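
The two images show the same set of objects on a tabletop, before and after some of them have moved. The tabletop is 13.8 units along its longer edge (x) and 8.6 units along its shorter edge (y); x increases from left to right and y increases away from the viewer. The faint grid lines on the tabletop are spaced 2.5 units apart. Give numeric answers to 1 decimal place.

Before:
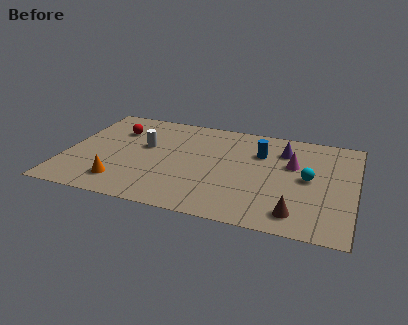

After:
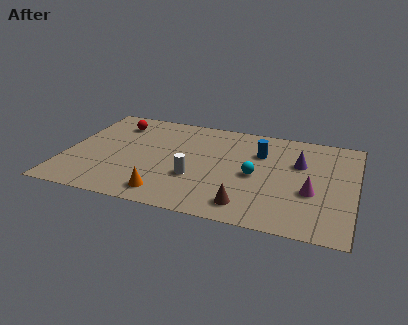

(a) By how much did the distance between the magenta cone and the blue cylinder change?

+2.0

They were about 1.7 units apart before and 3.7 after — 2.0 units further apart.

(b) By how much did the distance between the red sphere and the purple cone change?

+1.0

They were about 8.1 units apart before and 9.1 after — 1.0 units further apart.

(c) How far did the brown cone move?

2.3

The brown cone was near (11.2, 1.4) before and (8.9, 1.4) after, so it travelled √(2.3² + 0.0²) ≈ 2.3 units.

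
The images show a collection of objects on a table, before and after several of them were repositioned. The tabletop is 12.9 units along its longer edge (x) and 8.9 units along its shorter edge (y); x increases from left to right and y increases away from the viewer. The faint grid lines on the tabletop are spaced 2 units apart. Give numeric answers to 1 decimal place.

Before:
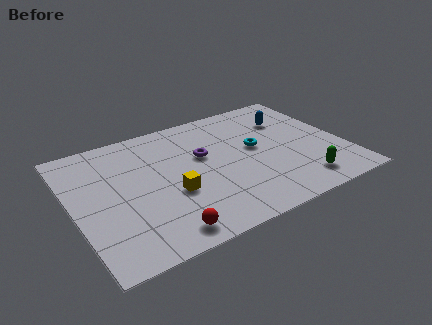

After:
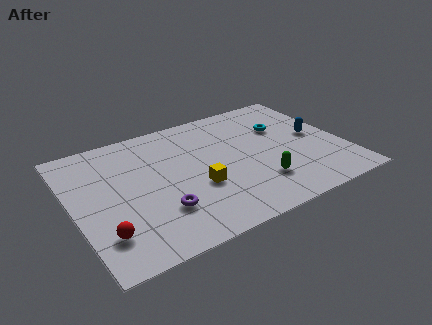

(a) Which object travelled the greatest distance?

the purple torus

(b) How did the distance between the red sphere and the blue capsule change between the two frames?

+2.1

Before: roughly 8.8 units apart; after: 10.9. That's 2.1 units further apart.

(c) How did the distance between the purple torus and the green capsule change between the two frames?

-1.0

They were about 5.7 units apart before and 4.7 after — 1.0 units closer together.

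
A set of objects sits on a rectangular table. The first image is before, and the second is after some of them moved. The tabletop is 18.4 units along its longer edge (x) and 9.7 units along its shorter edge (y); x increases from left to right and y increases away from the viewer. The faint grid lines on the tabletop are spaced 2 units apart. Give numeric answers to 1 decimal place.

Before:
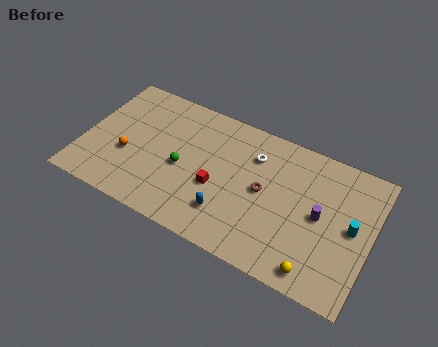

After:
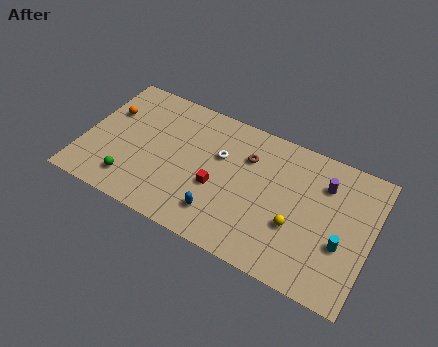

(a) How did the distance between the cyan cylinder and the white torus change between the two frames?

+1.6

Before: roughly 6.9 units apart; after: 8.5. That's 1.6 units further apart.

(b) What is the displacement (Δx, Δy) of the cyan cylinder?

(-0.5, -1.4)

From the two frames, the cyan cylinder sits at roughly (17.2, 5.0) before and (16.7, 3.6) after.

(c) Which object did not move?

the red cube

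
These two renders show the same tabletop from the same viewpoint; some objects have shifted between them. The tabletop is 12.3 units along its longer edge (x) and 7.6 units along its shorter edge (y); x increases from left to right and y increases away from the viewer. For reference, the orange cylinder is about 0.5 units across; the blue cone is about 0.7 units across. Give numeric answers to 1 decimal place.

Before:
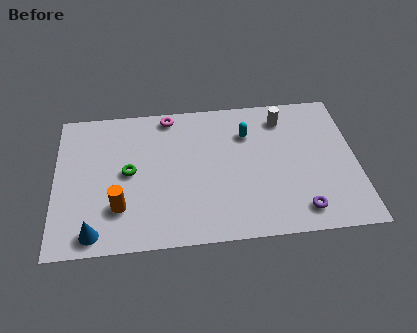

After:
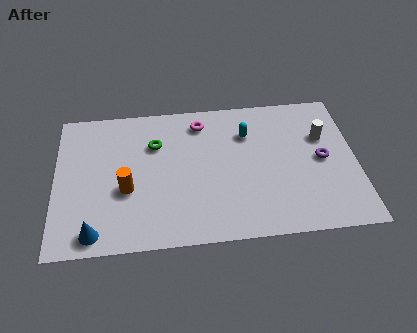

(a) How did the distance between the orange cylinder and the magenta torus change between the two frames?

-0.6

They were about 5.1 units apart before and 4.5 after — 0.6 units closer together.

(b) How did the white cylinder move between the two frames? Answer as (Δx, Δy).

(1.6, -1.2)

The white cylinder was at about (9.4, 6.2) and moved to about (11.0, 5.0).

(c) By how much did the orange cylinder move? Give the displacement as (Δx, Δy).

(0.3, 0.9)

From the two frames, the orange cylinder sits at roughly (2.6, 2.1) before and (2.9, 3.0) after.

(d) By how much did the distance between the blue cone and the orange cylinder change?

+0.9

They were about 1.6 units apart before and 2.5 after — 0.9 units further apart.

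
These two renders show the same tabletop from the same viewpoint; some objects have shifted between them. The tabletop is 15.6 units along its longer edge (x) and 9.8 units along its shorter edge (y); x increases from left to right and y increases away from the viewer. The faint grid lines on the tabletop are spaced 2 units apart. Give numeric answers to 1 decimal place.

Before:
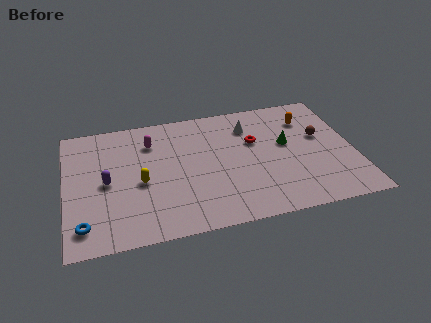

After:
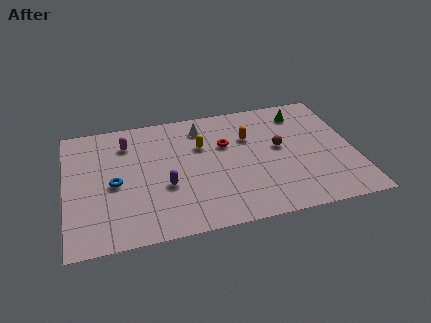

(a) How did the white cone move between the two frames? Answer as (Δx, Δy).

(-2.6, 0.5)

The white cone was at about (10.1, 7.5) and moved to about (7.5, 8.0).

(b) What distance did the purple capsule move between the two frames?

3.3

From (2.2, 4.7) to (5.3, 3.7), the purple capsule covered √(3.1² + 1.0²) ≈ 3.3 units.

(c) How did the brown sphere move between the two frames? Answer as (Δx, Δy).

(-2.3, -0.4)

From the two frames, the brown sphere sits at roughly (13.9, 5.8) before and (11.6, 5.4) after.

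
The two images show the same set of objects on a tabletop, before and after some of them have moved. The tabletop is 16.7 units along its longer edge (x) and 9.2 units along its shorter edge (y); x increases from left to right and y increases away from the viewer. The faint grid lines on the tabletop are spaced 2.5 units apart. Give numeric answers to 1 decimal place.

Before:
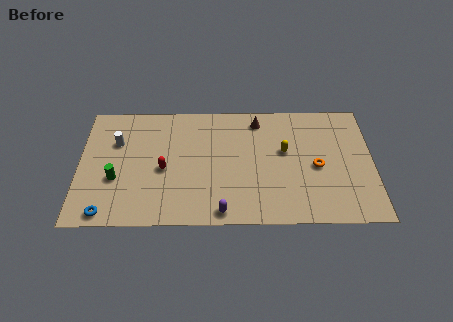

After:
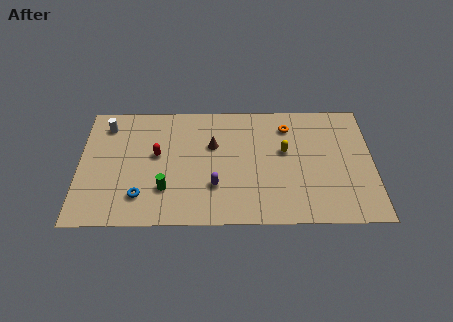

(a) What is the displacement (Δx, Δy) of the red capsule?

(-0.4, 1.1)

The red capsule started near (4.8, 4.1) and ended near (4.4, 5.2).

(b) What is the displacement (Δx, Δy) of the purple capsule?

(-0.4, 1.9)

From the two frames, the purple capsule sits at roughly (8.1, 0.9) before and (7.7, 2.8) after.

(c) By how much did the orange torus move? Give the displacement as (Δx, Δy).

(-1.6, 3.1)

The orange torus started near (13.5, 4.2) and ended near (11.9, 7.3).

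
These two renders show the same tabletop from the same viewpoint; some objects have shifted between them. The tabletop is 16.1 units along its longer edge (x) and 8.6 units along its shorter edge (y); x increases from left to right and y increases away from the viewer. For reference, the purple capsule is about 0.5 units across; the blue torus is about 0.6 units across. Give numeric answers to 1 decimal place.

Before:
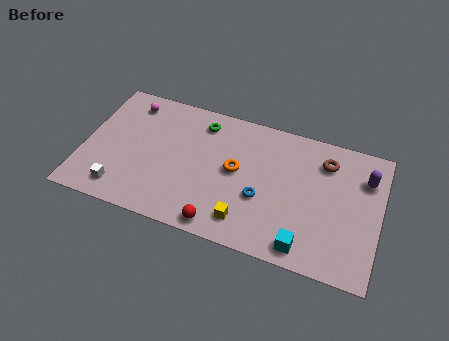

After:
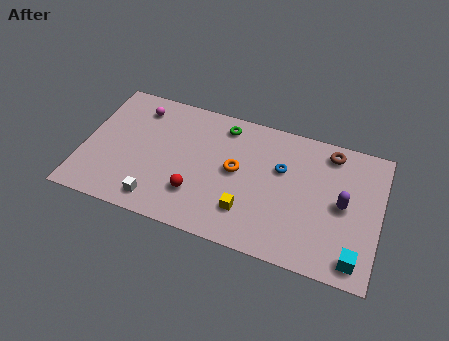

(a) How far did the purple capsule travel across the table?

2.3

The purple capsule was near (15.2, 6.3) before and (14.1, 4.3) after, so it travelled √(1.1² + 2.0²) ≈ 2.3 units.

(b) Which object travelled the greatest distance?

the cyan cube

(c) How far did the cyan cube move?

2.7

From (12.3, 1.1) to (15.0, 1.2), the cyan cube covered √(2.7² + 0.1²) ≈ 2.7 units.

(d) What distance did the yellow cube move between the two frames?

0.6

The yellow cube moved from about (9.1, 1.6) to (9.1, 2.2), a distance of √(0.0² + 0.6²) ≈ 0.6.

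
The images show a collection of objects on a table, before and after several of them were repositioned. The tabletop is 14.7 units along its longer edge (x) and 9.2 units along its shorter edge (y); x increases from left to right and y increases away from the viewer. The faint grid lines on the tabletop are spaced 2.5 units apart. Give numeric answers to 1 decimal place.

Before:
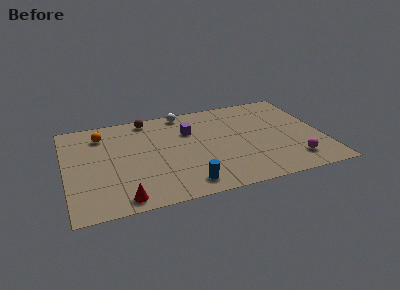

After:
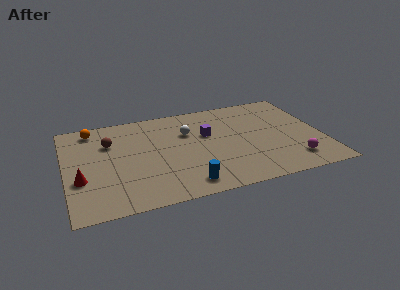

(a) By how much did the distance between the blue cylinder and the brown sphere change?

-0.6

The distance was about 7.1 in the first image and 6.5 in the second, so they moved 0.6 units closer together.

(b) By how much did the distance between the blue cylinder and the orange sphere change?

+0.9

The distance was about 7.4 in the first image and 8.3 in the second, so they moved 0.9 units further apart.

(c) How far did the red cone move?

3.2

From (3.0, 1.0) to (0.8, 3.3), the red cone covered √(2.2² + 2.3²) ≈ 3.2 units.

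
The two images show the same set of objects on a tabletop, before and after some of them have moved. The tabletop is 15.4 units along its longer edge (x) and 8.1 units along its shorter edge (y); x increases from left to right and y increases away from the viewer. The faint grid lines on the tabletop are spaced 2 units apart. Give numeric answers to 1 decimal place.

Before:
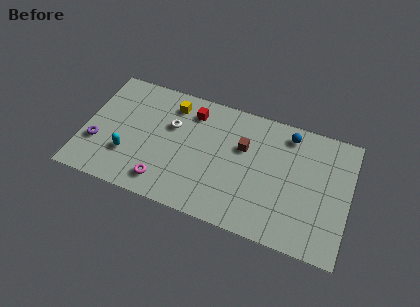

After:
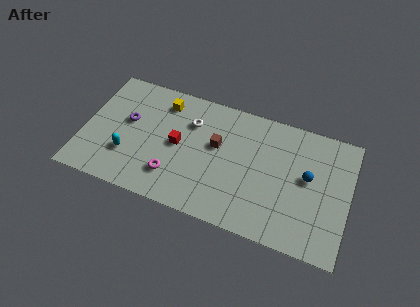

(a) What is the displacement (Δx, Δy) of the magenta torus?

(0.5, 0.6)

The magenta torus was at about (4.9, 1.4) and moved to about (5.4, 2.0).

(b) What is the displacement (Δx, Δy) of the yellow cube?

(-0.5, 0.0)

From the two frames, the yellow cube sits at roughly (4.9, 6.6) before and (4.4, 6.6) after.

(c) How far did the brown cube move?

1.6

From (9.2, 5.2) to (7.7, 4.8), the brown cube covered √(1.5² + 0.4²) ≈ 1.6 units.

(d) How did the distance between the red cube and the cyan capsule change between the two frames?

-2.0

The distance was about 5.2 in the first image and 3.2 in the second, so they moved 2.0 units closer together.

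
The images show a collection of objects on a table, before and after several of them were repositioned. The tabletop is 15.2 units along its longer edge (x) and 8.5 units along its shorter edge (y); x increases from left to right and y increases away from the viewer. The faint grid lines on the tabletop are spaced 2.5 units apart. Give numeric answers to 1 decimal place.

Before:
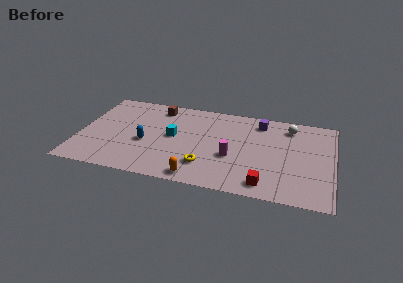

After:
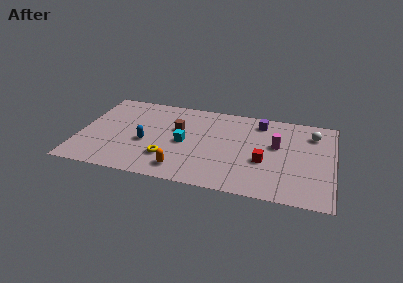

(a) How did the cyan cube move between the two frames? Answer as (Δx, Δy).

(0.7, -0.5)

The cyan cube was at about (5.6, 4.5) and moved to about (6.3, 4.0).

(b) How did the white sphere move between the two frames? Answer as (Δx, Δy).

(1.4, -0.4)

The white sphere was at about (12.5, 7.0) and moved to about (13.9, 6.6).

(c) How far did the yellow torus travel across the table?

2.3

From (7.7, 2.1) to (5.4, 2.3), the yellow torus covered √(2.3² + 0.2²) ≈ 2.3 units.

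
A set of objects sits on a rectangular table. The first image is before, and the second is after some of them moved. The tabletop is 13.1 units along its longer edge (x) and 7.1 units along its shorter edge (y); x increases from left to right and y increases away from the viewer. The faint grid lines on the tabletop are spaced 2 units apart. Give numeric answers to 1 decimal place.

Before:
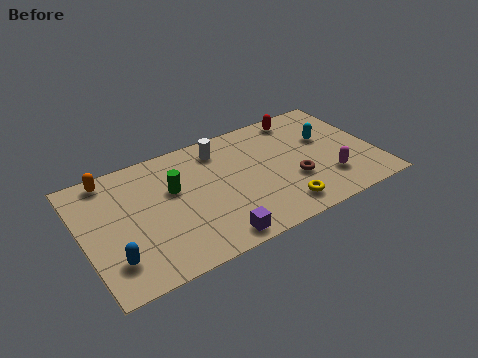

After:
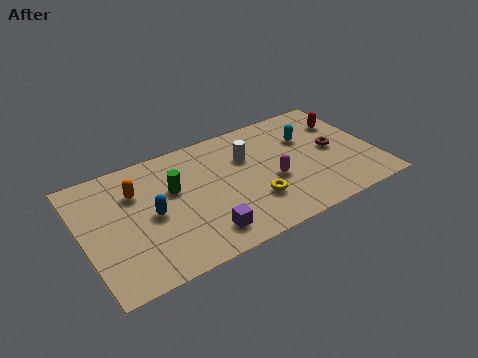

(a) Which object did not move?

the green cylinder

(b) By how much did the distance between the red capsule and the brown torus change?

-2.1

They were about 3.8 units apart before and 1.7 after — 2.1 units closer together.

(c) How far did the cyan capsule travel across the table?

0.9

The cyan capsule was near (11.1, 4.4) before and (10.3, 4.8) after, so it travelled √(0.8² + 0.4²) ≈ 0.9 units.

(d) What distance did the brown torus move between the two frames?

2.3

The brown torus was near (9.3, 2.5) before and (11.3, 3.6) after, so it travelled √(2.0² + 1.1²) ≈ 2.3 units.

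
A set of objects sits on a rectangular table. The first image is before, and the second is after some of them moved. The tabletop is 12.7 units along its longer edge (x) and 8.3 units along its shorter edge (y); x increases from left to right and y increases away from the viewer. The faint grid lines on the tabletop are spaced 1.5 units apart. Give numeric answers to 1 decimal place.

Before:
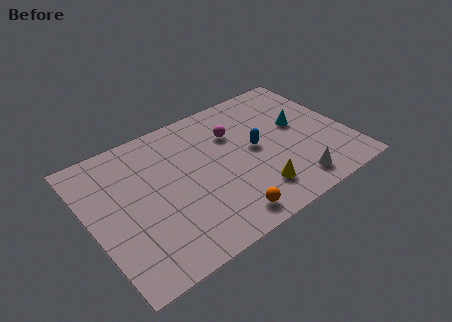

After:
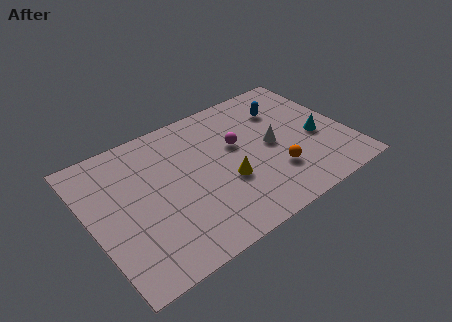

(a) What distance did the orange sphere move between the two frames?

3.1

The orange sphere was near (6.0, 1.1) before and (8.8, 2.4) after, so it travelled √(2.8² + 1.3²) ≈ 3.1 units.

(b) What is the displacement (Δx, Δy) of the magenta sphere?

(0.0, -0.8)

The magenta sphere started near (7.4, 5.8) and ended near (7.4, 5.0).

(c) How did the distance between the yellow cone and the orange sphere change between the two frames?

+0.6

Before: roughly 1.8 units apart; after: 2.4. That's 0.6 units further apart.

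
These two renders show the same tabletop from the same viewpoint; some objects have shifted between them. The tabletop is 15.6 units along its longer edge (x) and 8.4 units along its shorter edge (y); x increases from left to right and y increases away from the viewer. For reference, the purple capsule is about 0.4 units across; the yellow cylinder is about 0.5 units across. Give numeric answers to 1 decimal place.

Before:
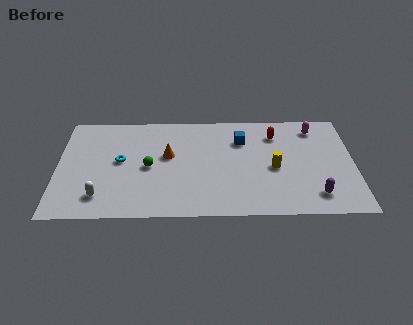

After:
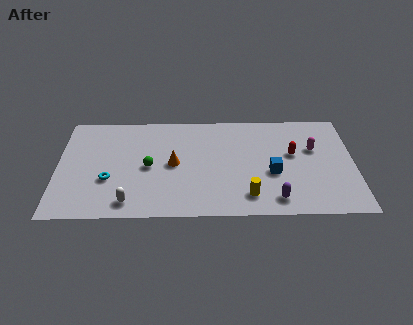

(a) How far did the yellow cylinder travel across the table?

2.6

From (11.4, 3.8) to (10.0, 1.6), the yellow cylinder covered √(1.4² + 2.2²) ≈ 2.6 units.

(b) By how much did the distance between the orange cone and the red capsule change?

+0.4

The distance was about 5.9 in the first image and 6.3 in the second, so they moved 0.4 units further apart.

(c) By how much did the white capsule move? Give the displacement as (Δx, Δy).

(1.5, -0.5)

From the two frames, the white capsule sits at roughly (2.3, 1.7) before and (3.8, 1.2) after.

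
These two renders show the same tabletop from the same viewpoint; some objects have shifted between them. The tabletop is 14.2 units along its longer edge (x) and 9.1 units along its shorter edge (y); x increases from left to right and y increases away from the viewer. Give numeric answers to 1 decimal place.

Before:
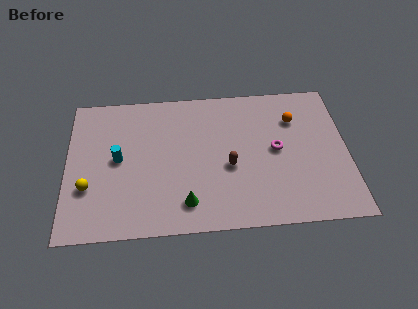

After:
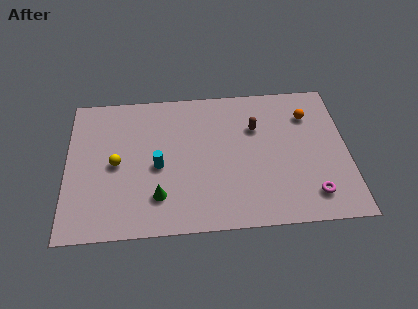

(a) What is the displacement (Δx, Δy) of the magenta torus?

(1.7, -3.0)

From the two frames, the magenta torus sits at roughly (10.6, 4.7) before and (12.3, 1.7) after.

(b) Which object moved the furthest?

the magenta torus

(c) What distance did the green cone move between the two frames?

1.5

From (6.0, 1.7) to (4.6, 2.2), the green cone covered √(1.4² + 0.5²) ≈ 1.5 units.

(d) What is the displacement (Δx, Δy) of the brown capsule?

(1.4, 2.4)

The brown capsule started near (8.2, 3.8) and ended near (9.6, 6.2).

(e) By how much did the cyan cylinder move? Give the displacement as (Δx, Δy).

(2.0, -0.6)

The cyan cylinder started near (2.6, 4.7) and ended near (4.6, 4.1).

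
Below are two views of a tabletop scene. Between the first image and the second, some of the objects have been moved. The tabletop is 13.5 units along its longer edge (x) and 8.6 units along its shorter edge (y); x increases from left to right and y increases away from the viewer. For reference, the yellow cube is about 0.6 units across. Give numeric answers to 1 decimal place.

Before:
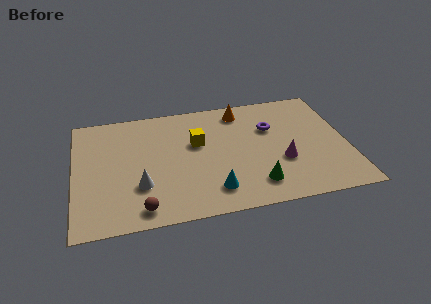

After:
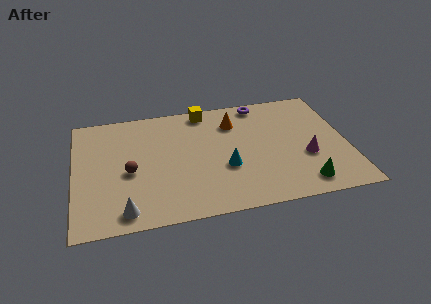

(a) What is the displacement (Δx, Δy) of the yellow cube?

(0.5, 2.4)

From the two frames, the yellow cube sits at roughly (6.1, 5.3) before and (6.6, 7.7) after.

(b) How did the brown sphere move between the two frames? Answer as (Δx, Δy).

(-0.5, 2.7)

The brown sphere started near (3.2, 1.1) and ended near (2.7, 3.8).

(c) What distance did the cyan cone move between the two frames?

1.7

From (6.7, 1.7) to (7.4, 3.2), the cyan cone covered √(0.7² + 1.5²) ≈ 1.7 units.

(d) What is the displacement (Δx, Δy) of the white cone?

(-0.8, -1.6)

From the two frames, the white cone sits at roughly (3.2, 2.7) before and (2.4, 1.1) after.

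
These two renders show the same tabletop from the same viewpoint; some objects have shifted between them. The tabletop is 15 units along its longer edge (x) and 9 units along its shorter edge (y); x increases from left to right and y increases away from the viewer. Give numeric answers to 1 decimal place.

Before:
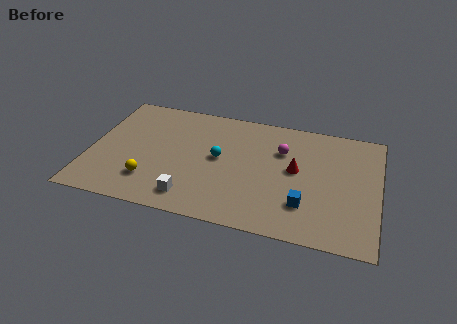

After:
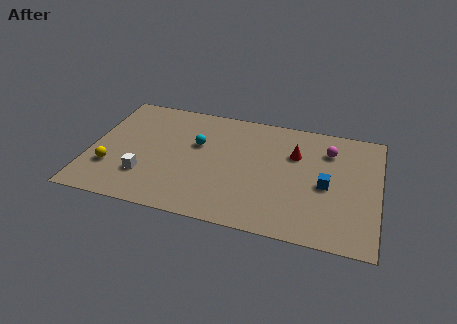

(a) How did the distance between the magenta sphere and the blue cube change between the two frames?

-1.3

They were about 4.0 units apart before and 2.7 after — 1.3 units closer together.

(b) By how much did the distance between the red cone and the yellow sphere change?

+2.1

Before: roughly 7.9 units apart; after: 10.0. That's 2.1 units further apart.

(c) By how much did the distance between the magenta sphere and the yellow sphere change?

+4.1

Before: roughly 7.7 units apart; after: 11.8. That's 4.1 units further apart.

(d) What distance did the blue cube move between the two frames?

2.0

The blue cube was near (11.3, 2.4) before and (12.3, 4.1) after, so it travelled √(1.0² + 1.7²) ≈ 2.0 units.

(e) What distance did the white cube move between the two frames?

2.7

From (5.5, 1.5) to (3.0, 2.5), the white cube covered √(2.5² + 1.0²) ≈ 2.7 units.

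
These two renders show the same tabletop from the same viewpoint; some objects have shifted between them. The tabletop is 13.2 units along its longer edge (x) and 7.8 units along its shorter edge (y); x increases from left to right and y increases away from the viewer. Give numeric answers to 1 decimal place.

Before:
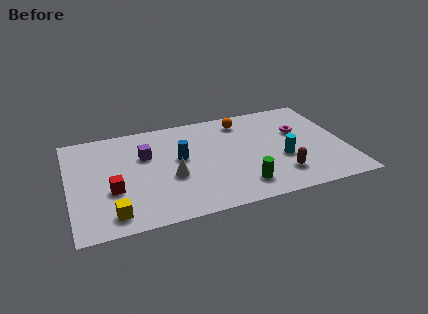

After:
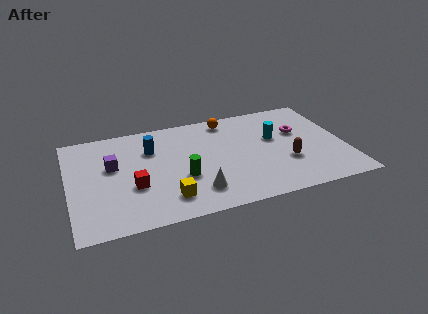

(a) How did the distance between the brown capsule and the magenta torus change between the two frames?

-1.0

They were about 3.3 units apart before and 2.3 after — 1.0 units closer together.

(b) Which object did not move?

the magenta torus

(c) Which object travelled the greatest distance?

the green cylinder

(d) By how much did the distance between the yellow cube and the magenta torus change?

-2.5

The distance was about 9.9 in the first image and 7.4 in the second, so they moved 2.5 units closer together.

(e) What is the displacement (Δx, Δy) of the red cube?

(1.0, 0.0)

The red cube started near (2.0, 2.9) and ended near (3.0, 2.9).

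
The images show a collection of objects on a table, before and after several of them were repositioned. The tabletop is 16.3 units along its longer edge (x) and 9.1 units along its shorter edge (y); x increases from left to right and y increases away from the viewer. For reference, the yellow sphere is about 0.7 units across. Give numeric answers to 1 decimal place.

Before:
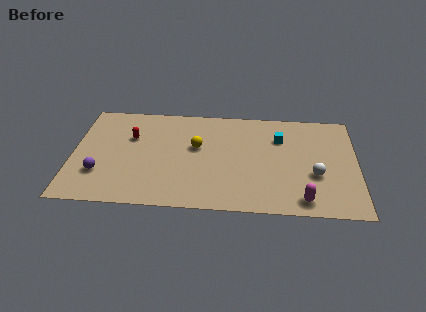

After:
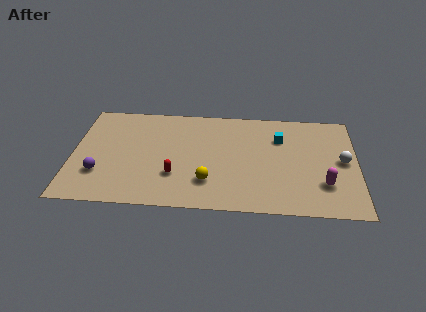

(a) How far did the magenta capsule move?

1.8

From (13.2, 1.2) to (14.4, 2.6), the magenta capsule covered √(1.2² + 1.4²) ≈ 1.8 units.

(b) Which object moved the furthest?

the red capsule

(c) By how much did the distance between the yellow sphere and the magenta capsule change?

-0.8

They were about 7.4 units apart before and 6.6 after — 0.8 units closer together.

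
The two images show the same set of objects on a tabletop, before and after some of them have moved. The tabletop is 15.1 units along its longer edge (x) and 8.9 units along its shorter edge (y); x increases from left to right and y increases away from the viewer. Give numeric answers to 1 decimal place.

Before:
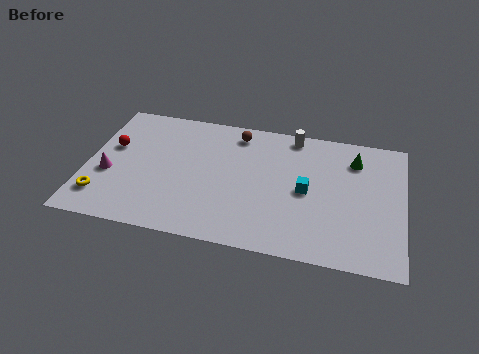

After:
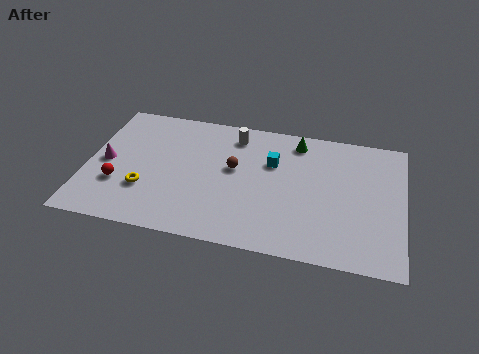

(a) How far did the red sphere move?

2.5

From (1.1, 5.4) to (1.6, 2.9), the red sphere covered √(0.5² + 2.5²) ≈ 2.5 units.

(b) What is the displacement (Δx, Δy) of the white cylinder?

(-2.8, -0.6)

The white cylinder started near (9.7, 8.0) and ended near (6.9, 7.4).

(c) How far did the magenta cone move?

0.8

The magenta cone moved from about (1.1, 3.5) to (0.9, 4.3), a distance of √(0.2² + 0.8²) ≈ 0.8.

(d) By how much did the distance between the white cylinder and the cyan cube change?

-1.4

The distance was about 3.8 in the first image and 2.4 in the second, so they moved 1.4 units closer together.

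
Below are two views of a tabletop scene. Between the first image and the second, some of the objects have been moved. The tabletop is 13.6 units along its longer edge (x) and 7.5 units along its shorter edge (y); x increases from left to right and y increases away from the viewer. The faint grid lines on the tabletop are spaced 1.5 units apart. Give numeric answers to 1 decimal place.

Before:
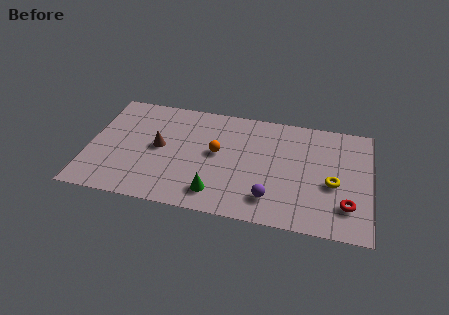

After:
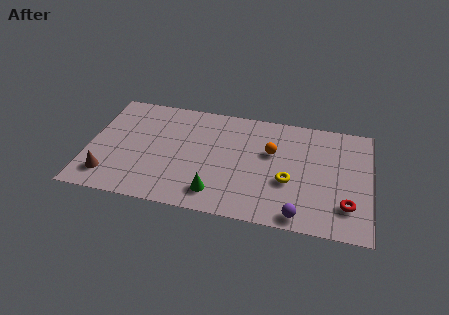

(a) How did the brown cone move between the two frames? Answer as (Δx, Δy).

(-2.3, -2.4)

The brown cone started near (3.4, 3.9) and ended near (1.1, 1.5).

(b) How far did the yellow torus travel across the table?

2.1

From (11.8, 3.2) to (9.7, 2.9), the yellow torus covered √(2.1² + 0.3²) ≈ 2.1 units.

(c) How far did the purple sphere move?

1.6

From (8.9, 1.6) to (10.3, 0.8), the purple sphere covered √(1.4² + 0.8²) ≈ 1.6 units.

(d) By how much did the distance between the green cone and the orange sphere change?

+1.4

Before: roughly 2.7 units apart; after: 4.1. That's 1.4 units further apart.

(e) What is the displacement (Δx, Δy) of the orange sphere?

(2.6, 0.6)

From the two frames, the orange sphere sits at roughly (6.2, 4.1) before and (8.8, 4.7) after.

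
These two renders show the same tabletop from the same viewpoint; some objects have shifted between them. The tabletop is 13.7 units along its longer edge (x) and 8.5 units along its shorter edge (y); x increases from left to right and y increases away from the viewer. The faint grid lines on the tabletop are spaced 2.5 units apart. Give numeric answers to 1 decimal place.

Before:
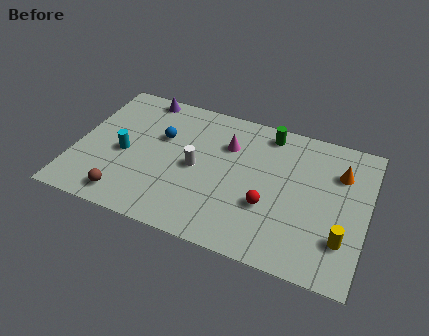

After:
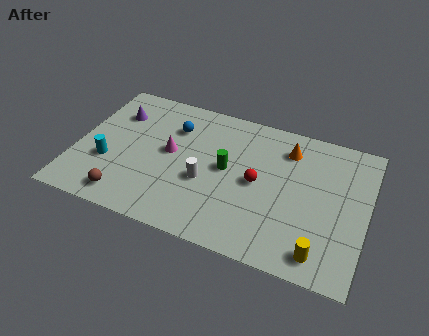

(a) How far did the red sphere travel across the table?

1.3

The red sphere moved from about (9.2, 3.0) to (8.6, 4.2), a distance of √(0.6² + 1.2²) ≈ 1.3.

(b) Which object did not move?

the brown sphere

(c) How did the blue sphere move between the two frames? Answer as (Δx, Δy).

(0.5, 0.8)

From the two frames, the blue sphere sits at roughly (3.9, 5.4) before and (4.4, 6.2) after.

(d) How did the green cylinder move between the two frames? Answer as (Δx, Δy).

(-1.7, -2.9)

From the two frames, the green cylinder sits at roughly (8.8, 7.4) before and (7.1, 4.5) after.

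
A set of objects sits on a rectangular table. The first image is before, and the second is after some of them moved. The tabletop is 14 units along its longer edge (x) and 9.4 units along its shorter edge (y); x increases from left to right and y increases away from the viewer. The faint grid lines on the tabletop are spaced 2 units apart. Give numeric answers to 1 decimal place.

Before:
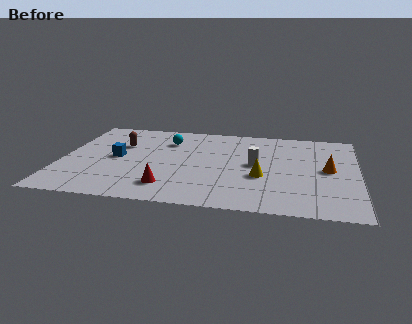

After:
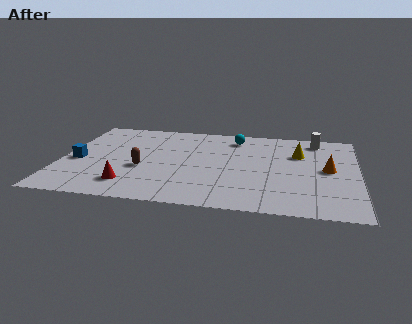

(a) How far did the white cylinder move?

4.3

From (9.2, 4.9) to (12.0, 8.1), the white cylinder covered √(2.8² + 3.2²) ≈ 4.3 units.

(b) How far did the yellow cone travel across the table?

3.3

The yellow cone was near (9.5, 3.6) before and (11.2, 6.4) after, so it travelled √(1.7² + 2.8²) ≈ 3.3 units.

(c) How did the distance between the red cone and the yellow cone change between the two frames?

+4.4

They were about 4.6 units apart before and 9.0 after — 4.4 units further apart.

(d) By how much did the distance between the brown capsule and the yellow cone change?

+0.5

The distance was about 7.3 in the first image and 7.8 in the second, so they moved 0.5 units further apart.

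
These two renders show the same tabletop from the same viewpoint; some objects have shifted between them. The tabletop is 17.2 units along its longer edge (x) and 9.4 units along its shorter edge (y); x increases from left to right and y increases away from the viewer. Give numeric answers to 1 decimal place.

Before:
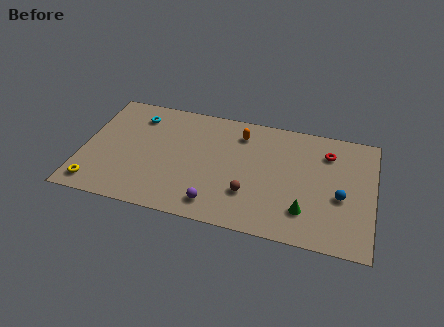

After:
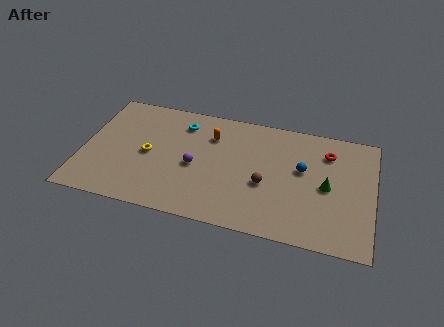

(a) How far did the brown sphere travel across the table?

1.3

The brown sphere moved from about (10.0, 2.8) to (10.9, 3.8), a distance of √(0.9² + 1.0²) ≈ 1.3.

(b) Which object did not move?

the red torus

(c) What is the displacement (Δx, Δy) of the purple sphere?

(-1.4, 2.7)

From the two frames, the purple sphere sits at roughly (8.1, 1.5) before and (6.7, 4.2) after.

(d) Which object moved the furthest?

the yellow torus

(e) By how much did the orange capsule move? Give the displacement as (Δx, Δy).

(-1.7, -0.6)

The orange capsule was at about (9.2, 7.5) and moved to about (7.5, 6.9).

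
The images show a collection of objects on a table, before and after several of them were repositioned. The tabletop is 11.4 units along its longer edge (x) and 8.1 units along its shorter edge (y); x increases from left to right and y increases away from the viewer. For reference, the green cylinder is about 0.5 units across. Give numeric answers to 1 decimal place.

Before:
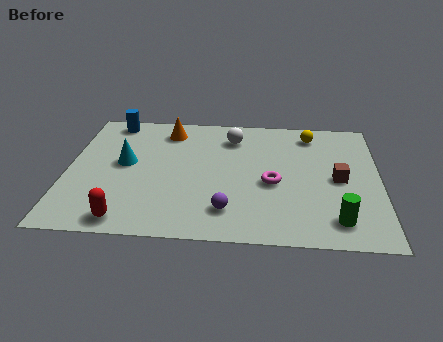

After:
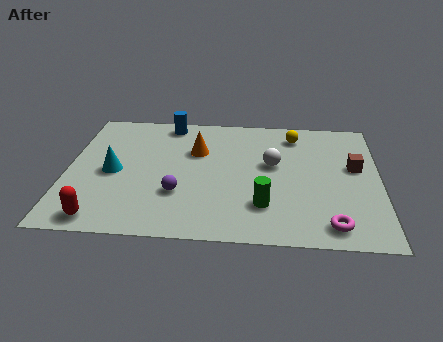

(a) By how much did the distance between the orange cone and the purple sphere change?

-2.6

Before: roughly 5.5 units apart; after: 2.9. That's 2.6 units closer together.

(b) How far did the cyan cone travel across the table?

0.7

The cyan cone was near (2.1, 4.4) before and (1.7, 3.8) after, so it travelled √(0.4² + 0.6²) ≈ 0.7 units.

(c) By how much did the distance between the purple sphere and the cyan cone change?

-2.0

The distance was about 4.7 in the first image and 2.7 in the second, so they moved 2.0 units closer together.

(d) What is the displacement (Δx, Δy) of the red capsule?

(-0.9, 0.0)

The red capsule was at about (2.3, 0.9) and moved to about (1.4, 0.9).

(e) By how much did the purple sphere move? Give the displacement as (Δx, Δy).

(-1.8, 0.9)

The purple sphere was at about (5.9, 1.7) and moved to about (4.1, 2.6).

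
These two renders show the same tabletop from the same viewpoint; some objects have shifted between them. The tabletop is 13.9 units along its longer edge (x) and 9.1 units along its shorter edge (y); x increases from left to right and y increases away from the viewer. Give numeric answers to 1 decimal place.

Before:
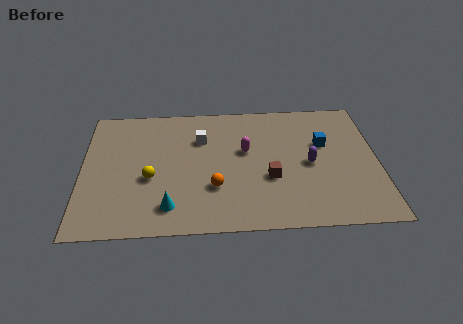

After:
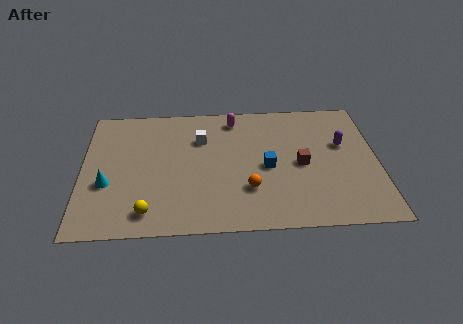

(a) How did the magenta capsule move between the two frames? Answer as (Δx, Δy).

(-0.5, 2.4)

From the two frames, the magenta capsule sits at roughly (7.7, 5.4) before and (7.2, 7.8) after.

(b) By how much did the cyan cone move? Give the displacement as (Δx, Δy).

(-2.9, 1.7)

The cyan cone started near (4.1, 1.7) and ended near (1.2, 3.4).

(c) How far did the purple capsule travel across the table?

2.1

The purple capsule moved from about (10.7, 4.3) to (12.3, 5.6), a distance of √(1.6² + 1.3²) ≈ 2.1.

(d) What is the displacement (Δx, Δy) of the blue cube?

(-2.7, -1.5)

The blue cube was at about (11.4, 5.7) and moved to about (8.7, 4.2).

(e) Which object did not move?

the white cube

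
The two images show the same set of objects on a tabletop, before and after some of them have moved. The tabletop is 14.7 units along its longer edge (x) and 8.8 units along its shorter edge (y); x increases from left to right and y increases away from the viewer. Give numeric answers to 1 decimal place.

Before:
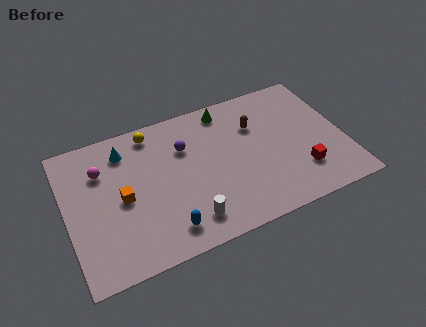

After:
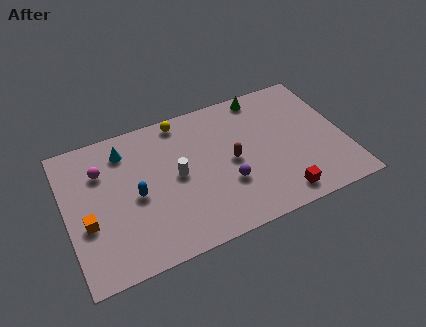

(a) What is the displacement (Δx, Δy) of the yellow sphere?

(1.6, 0.2)

The yellow sphere started near (4.8, 7.7) and ended near (6.4, 7.9).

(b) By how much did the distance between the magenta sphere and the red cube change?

-0.7

Before: roughly 11.0 units apart; after: 10.3. That's 0.7 units closer together.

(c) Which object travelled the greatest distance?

the purple sphere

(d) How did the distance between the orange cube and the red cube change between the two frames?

+0.6

They were about 9.5 units apart before and 10.1 after — 0.6 units further apart.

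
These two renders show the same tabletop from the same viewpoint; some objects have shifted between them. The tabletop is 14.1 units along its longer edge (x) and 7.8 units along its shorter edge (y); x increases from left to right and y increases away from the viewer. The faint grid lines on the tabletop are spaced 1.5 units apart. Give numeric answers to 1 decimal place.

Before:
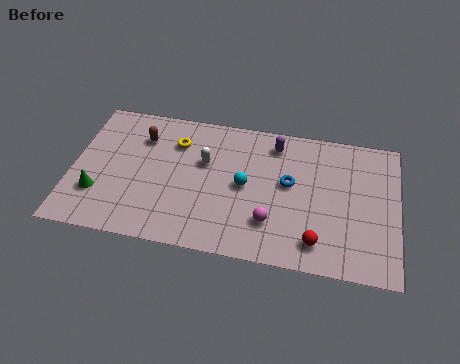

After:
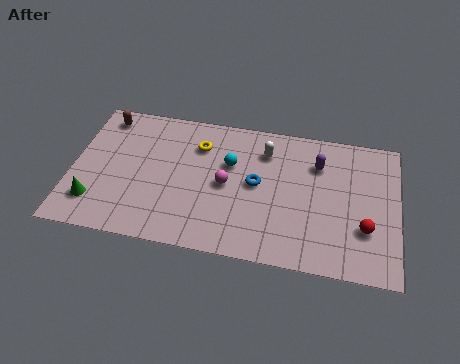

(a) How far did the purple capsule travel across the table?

2.1

The purple capsule was near (8.7, 6.5) before and (10.6, 5.7) after, so it travelled √(1.9² + 0.8²) ≈ 2.1 units.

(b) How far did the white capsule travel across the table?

2.8

The white capsule was near (5.7, 4.9) before and (8.3, 6.0) after, so it travelled √(2.6² + 1.1²) ≈ 2.8 units.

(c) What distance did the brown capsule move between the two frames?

1.9

The brown capsule moved from about (2.9, 5.8) to (1.2, 6.7), a distance of √(1.7² + 0.9²) ≈ 1.9.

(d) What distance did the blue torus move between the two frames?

1.4

From (9.4, 4.4) to (8.0, 4.1), the blue torus covered √(1.4² + 0.3²) ≈ 1.4 units.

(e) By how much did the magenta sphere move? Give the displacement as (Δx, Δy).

(-2.0, 1.7)

The magenta sphere was at about (8.7, 2.1) and moved to about (6.7, 3.8).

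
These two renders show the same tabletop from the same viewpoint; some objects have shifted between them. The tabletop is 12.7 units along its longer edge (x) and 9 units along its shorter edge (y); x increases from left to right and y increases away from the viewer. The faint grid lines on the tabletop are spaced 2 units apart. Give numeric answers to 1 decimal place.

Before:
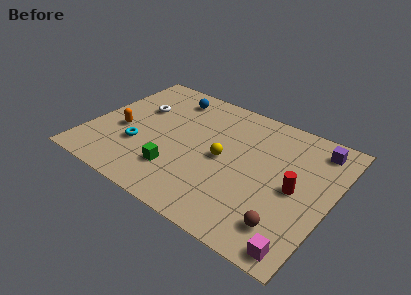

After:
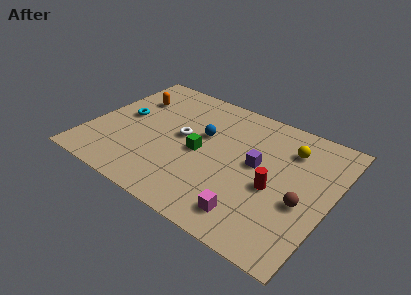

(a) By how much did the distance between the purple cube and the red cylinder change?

-1.8

Before: roughly 3.4 units apart; after: 1.6. That's 1.8 units closer together.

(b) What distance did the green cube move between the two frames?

2.1

From (5.0, 2.3) to (5.9, 4.2), the green cube covered √(0.9² + 1.9²) ≈ 2.1 units.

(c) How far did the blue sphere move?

3.0

The blue sphere moved from about (3.6, 7.5) to (5.8, 5.5), a distance of √(2.2² + 2.0²) ≈ 3.0.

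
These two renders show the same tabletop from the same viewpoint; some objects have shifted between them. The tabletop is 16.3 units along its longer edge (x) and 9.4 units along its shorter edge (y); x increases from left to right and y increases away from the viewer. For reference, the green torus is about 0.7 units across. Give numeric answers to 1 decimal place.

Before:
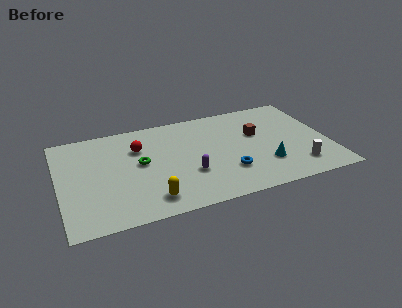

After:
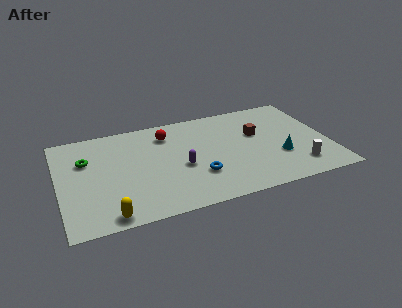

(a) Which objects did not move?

the white cylinder and the brown cube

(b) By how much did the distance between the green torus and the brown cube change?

+3.2

They were about 7.2 units apart before and 10.4 after — 3.2 units further apart.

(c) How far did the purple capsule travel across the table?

0.9

From (7.7, 3.2) to (7.3, 4.0), the purple capsule covered √(0.4² + 0.8²) ≈ 0.9 units.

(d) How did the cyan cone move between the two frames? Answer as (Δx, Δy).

(0.9, 0.5)

The cyan cone was at about (12.3, 2.7) and moved to about (13.2, 3.2).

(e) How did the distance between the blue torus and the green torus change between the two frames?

+1.7

Before: roughly 5.6 units apart; after: 7.3. That's 1.7 units further apart.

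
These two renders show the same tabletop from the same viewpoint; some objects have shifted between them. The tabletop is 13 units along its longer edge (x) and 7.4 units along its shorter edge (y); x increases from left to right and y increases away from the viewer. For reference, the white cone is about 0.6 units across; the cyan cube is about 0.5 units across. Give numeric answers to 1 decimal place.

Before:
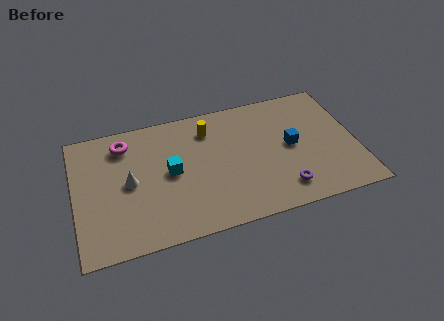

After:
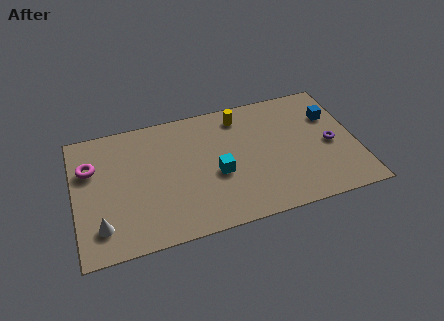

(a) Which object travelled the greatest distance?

the purple torus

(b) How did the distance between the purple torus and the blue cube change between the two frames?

-0.8

The distance was about 2.5 in the first image and 1.7 in the second, so they moved 0.8 units closer together.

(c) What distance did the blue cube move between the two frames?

2.4

The blue cube moved from about (10.0, 3.8) to (12.0, 5.1), a distance of √(2.0² + 1.3²) ≈ 2.4.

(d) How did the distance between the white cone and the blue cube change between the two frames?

+3.9

The distance was about 7.5 in the first image and 11.4 in the second, so they moved 3.9 units further apart.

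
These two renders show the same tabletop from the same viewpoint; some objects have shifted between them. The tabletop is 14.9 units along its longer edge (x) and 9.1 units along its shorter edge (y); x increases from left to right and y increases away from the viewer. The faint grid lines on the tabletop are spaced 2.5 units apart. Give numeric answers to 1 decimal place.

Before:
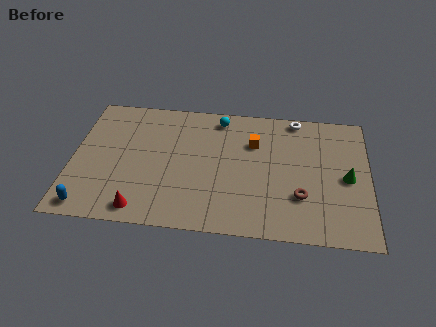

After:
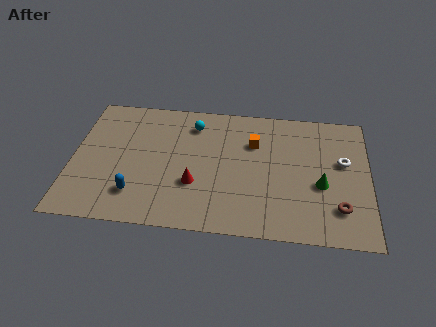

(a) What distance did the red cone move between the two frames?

3.3

The red cone was near (3.6, 1.1) before and (6.2, 3.1) after, so it travelled √(2.6² + 2.0²) ≈ 3.3 units.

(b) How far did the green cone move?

1.4

The green cone moved from about (13.8, 4.3) to (12.5, 3.7), a distance of √(1.3² + 0.6²) ≈ 1.4.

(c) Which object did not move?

the orange cube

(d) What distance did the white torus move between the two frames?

3.8

The white torus was near (11.2, 8.3) before and (13.6, 5.4) after, so it travelled √(2.4² + 2.9²) ≈ 3.8 units.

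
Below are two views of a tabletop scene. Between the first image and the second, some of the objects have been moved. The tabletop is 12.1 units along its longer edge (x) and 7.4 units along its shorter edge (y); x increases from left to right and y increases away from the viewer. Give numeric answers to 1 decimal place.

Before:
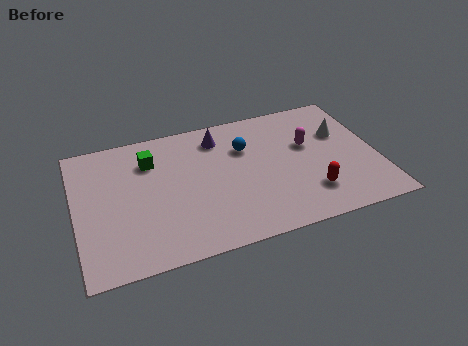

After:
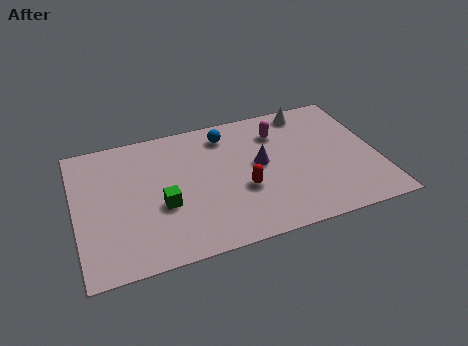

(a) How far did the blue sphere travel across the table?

1.2

The blue sphere was near (6.9, 5.1) before and (6.2, 6.1) after, so it travelled √(0.7² + 1.0²) ≈ 1.2 units.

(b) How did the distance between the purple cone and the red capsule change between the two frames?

-3.9

Before: roughly 5.3 units apart; after: 1.4. That's 3.9 units closer together.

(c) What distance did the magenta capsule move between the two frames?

1.6

From (9.4, 4.5) to (8.3, 5.6), the magenta capsule covered √(1.1² + 1.1²) ≈ 1.6 units.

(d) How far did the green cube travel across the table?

2.6

The green cube moved from about (3.1, 5.5) to (3.4, 2.9), a distance of √(0.3² + 2.6²) ≈ 2.6.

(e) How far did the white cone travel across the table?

2.1

The white cone moved from about (10.8, 4.8) to (9.6, 6.5), a distance of √(1.2² + 1.7²) ≈ 2.1.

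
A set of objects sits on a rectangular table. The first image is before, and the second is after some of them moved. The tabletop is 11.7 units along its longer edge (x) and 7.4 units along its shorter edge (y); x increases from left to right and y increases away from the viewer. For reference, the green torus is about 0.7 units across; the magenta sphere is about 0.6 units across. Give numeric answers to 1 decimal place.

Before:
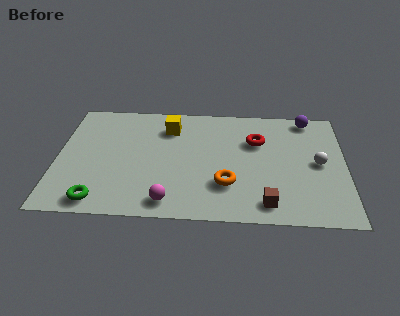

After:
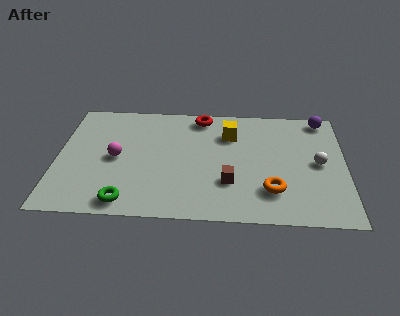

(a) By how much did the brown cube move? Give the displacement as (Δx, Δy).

(-1.5, 1.2)

The brown cube started near (8.5, 1.1) and ended near (7.0, 2.3).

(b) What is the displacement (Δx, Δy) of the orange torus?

(1.8, -0.3)

The orange torus was at about (6.9, 2.2) and moved to about (8.7, 1.9).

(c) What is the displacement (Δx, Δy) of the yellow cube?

(2.5, -0.3)

The yellow cube was at about (4.5, 5.7) and moved to about (7.0, 5.4).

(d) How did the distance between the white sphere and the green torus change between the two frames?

-1.0

The distance was about 9.2 in the first image and 8.2 in the second, so they moved 1.0 units closer together.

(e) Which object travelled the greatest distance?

the magenta sphere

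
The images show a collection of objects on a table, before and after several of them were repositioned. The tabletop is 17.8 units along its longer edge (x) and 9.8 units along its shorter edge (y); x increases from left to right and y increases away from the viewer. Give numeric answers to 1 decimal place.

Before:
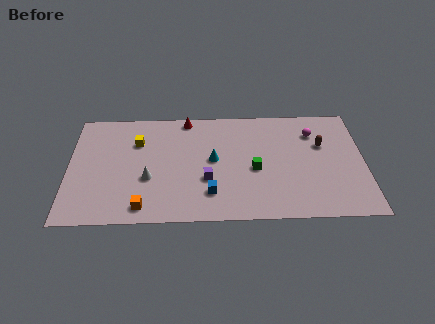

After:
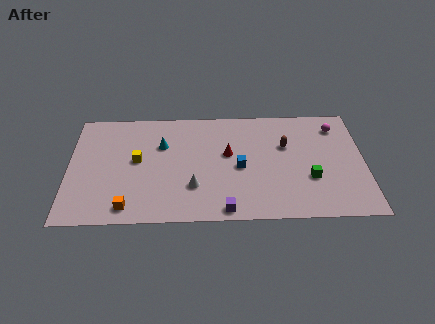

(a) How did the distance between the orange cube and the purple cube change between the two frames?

+1.4

The distance was about 4.4 in the first image and 5.8 in the second, so they moved 1.4 units further apart.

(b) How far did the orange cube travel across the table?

0.9

The orange cube moved from about (4.5, 1.3) to (3.6, 1.3), a distance of √(0.9² + 0.0²) ≈ 0.9.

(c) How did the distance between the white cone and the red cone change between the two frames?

-2.2

The distance was about 5.7 in the first image and 3.5 in the second, so they moved 2.2 units closer together.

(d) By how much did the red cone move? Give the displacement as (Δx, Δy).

(2.5, -3.2)

From the two frames, the red cone sits at roughly (7.1, 8.9) before and (9.6, 5.7) after.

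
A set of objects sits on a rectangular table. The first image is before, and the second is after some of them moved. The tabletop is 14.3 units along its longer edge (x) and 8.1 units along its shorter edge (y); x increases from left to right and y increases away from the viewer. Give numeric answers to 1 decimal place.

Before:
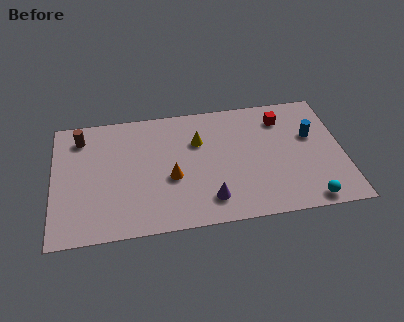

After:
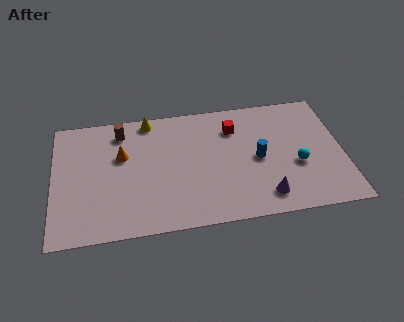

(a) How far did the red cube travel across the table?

2.4

From (11.4, 6.4) to (9.0, 6.1), the red cube covered √(2.4² + 0.3²) ≈ 2.4 units.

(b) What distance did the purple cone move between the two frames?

2.7

The purple cone moved from about (7.6, 1.6) to (10.3, 1.4), a distance of √(2.7² + 0.2²) ≈ 2.7.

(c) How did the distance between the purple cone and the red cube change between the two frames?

-1.2

They were about 6.1 units apart before and 4.9 after — 1.2 units closer together.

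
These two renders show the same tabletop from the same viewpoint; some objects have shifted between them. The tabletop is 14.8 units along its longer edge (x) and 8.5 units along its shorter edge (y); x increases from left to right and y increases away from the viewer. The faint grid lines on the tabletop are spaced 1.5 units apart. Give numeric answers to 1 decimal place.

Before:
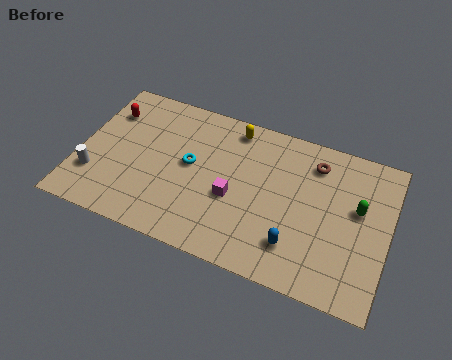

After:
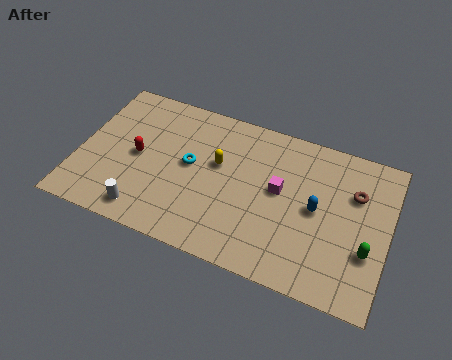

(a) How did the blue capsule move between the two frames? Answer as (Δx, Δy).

(0.8, 2.3)

The blue capsule started near (10.6, 2.0) and ended near (11.4, 4.3).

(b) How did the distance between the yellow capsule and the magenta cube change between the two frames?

-0.9

They were about 3.9 units apart before and 3.0 after — 0.9 units closer together.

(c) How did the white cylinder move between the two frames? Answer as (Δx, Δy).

(2.6, -1.2)

From the two frames, the white cylinder sits at roughly (0.9, 2.4) before and (3.5, 1.2) after.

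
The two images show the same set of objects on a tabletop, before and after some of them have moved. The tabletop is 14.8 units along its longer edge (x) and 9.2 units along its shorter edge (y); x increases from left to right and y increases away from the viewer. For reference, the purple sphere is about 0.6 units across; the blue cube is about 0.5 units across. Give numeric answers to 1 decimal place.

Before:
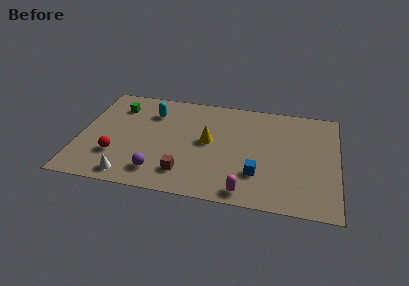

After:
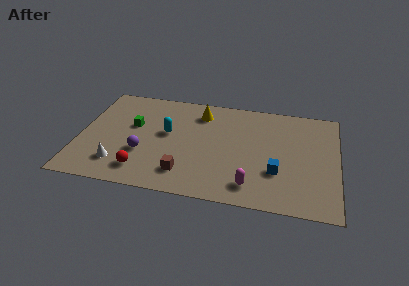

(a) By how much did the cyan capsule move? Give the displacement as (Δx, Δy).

(1.0, -1.7)

The cyan capsule started near (4.0, 6.9) and ended near (5.0, 5.2).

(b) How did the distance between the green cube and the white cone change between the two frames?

-2.5

They were about 6.1 units apart before and 3.6 after — 2.5 units closer together.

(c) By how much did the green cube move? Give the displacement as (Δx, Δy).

(1.0, -1.6)

From the two frames, the green cube sits at roughly (2.0, 7.1) before and (3.0, 5.5) after.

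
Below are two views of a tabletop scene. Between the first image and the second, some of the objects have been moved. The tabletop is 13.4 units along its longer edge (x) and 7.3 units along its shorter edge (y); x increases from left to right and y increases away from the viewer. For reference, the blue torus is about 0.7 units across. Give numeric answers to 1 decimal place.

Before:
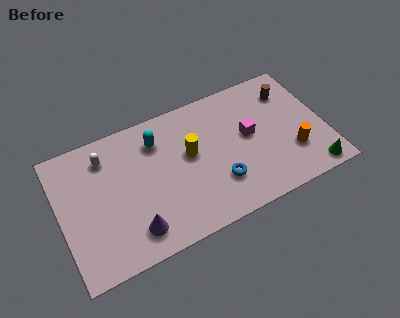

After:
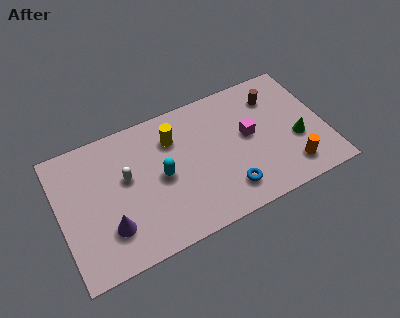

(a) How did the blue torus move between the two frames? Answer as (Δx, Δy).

(0.4, -0.6)

The blue torus was at about (7.8, 2.1) and moved to about (8.2, 1.5).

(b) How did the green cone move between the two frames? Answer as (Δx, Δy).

(-0.5, 2.0)

The green cone started near (12.4, 0.8) and ended near (11.9, 2.8).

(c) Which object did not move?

the magenta cube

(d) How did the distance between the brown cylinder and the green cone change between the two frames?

-1.9

They were about 4.8 units apart before and 2.9 after — 1.9 units closer together.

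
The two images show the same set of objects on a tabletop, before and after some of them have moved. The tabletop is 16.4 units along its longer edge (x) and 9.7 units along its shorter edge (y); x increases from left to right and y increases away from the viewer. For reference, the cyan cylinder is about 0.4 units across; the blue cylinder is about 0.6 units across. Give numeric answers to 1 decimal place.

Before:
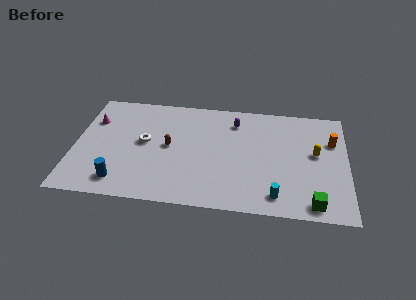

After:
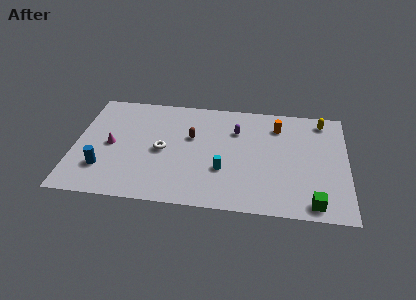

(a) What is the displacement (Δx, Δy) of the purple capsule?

(0.1, -0.8)

From the two frames, the purple capsule sits at roughly (9.6, 7.7) before and (9.7, 6.9) after.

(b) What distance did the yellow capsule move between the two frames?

3.0

From (14.5, 5.4) to (14.9, 8.4), the yellow capsule covered √(0.4² + 3.0²) ≈ 3.0 units.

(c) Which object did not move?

the green cube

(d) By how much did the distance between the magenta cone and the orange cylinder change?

-4.1

The distance was about 14.5 in the first image and 10.4 in the second, so they moved 4.1 units closer together.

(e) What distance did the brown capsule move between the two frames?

1.6

The brown capsule was near (5.7, 5.0) before and (7.0, 6.0) after, so it travelled √(1.3² + 1.0²) ≈ 1.6 units.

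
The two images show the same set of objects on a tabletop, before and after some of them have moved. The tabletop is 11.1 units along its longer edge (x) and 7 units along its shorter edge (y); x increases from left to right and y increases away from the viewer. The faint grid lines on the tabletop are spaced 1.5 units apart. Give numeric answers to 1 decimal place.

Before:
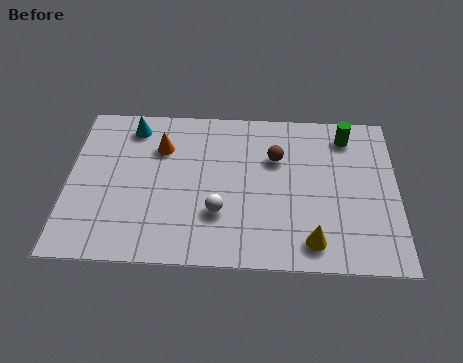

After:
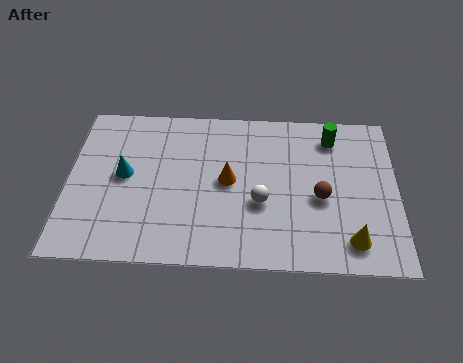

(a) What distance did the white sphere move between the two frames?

1.5

The white sphere moved from about (5.1, 2.2) to (6.5, 2.7), a distance of √(1.4² + 0.5²) ≈ 1.5.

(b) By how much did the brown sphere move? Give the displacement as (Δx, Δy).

(1.5, -1.7)

The brown sphere was at about (7.0, 4.7) and moved to about (8.5, 3.0).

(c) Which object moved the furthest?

the orange cone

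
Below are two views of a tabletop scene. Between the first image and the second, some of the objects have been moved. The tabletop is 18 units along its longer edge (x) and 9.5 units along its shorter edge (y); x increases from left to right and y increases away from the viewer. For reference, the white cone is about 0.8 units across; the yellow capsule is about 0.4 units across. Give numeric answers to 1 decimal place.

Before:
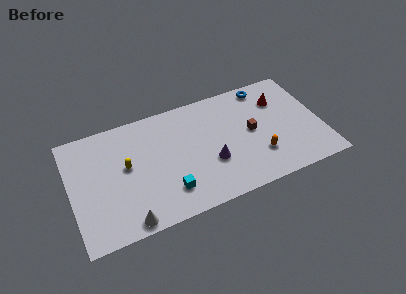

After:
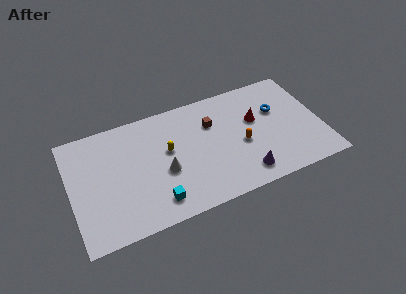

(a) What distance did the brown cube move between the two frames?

3.2

The brown cube was near (13.0, 4.9) before and (10.3, 6.6) after, so it travelled √(2.7² + 1.7²) ≈ 3.2 units.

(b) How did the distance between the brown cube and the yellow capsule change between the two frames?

-5.5

The distance was about 9.0 in the first image and 3.5 in the second, so they moved 5.5 units closer together.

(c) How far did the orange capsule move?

1.8

The orange capsule was near (13.3, 2.7) before and (12.2, 4.1) after, so it travelled √(1.1² + 1.4²) ≈ 1.8 units.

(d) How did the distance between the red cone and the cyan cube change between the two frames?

-1.2

They were about 9.8 units apart before and 8.6 after — 1.2 units closer together.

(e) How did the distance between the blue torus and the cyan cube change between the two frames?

+0.3

Before: roughly 9.9 units apart; after: 10.2. That's 0.3 units further apart.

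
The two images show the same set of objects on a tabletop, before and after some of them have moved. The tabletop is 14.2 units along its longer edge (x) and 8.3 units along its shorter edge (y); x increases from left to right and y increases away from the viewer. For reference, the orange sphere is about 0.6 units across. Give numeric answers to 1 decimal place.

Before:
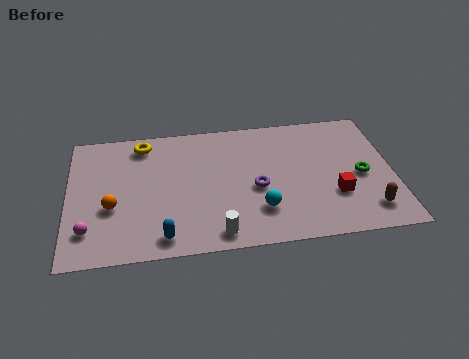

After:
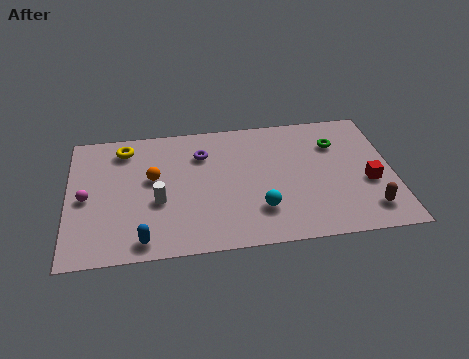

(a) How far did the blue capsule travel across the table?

0.9

The blue capsule was near (4.1, 1.1) before and (3.2, 1.0) after, so it travelled √(0.9² + 0.1²) ≈ 0.9 units.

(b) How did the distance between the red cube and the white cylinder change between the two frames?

+3.7

They were about 5.5 units apart before and 9.2 after — 3.7 units further apart.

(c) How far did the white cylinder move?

3.4

The white cylinder moved from about (6.4, 1.0) to (3.9, 3.3), a distance of √(2.5² + 2.3²) ≈ 3.4.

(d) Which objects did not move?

the cyan sphere and the brown capsule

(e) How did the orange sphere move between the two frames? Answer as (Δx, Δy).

(1.8, 1.6)

The orange sphere was at about (1.9, 3.2) and moved to about (3.7, 4.8).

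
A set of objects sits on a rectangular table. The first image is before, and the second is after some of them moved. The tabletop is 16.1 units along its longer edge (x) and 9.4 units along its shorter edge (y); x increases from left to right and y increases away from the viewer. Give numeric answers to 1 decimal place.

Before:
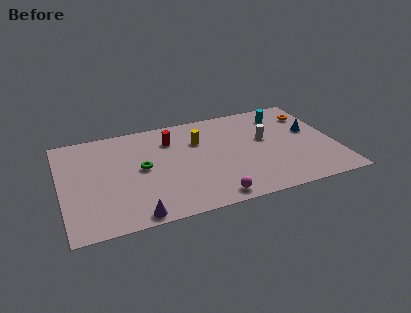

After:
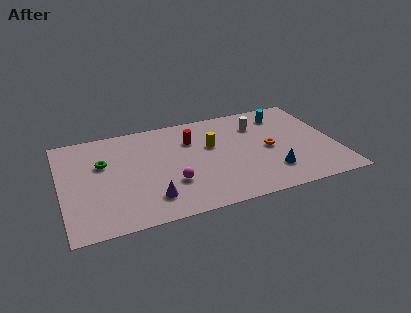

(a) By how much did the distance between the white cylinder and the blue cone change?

+2.0

They were about 2.7 units apart before and 4.7 after — 2.0 units further apart.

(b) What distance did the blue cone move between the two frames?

4.2

From (14.8, 5.5) to (12.1, 2.3), the blue cone covered √(2.7² + 3.2²) ≈ 4.2 units.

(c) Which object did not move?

the cyan cylinder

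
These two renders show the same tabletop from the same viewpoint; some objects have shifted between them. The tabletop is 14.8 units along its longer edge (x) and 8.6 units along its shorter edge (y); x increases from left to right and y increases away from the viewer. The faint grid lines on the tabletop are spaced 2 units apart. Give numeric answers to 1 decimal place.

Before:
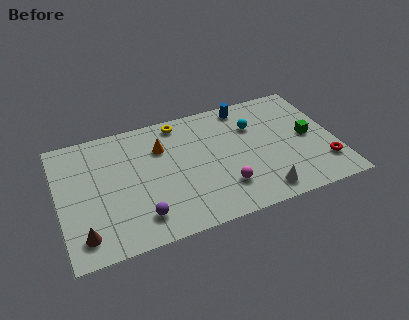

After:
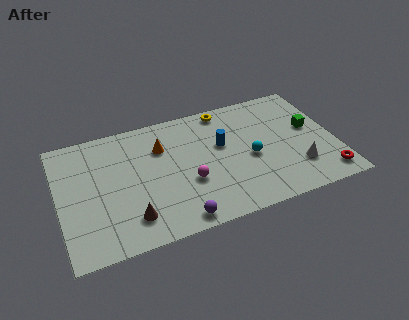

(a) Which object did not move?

the orange cone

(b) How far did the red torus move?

0.8

The red torus moved from about (14.0, 2.1) to (14.0, 1.3), a distance of √(0.0² + 0.8²) ≈ 0.8.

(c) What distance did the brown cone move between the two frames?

2.5

From (1.1, 1.5) to (3.6, 1.8), the brown cone covered √(2.5² + 0.3²) ≈ 2.5 units.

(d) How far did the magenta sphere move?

2.1

From (8.6, 2.2) to (6.8, 3.2), the magenta sphere covered √(1.8² + 1.0²) ≈ 2.1 units.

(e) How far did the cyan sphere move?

2.2

The cyan sphere moved from about (10.6, 6.0) to (10.2, 3.8), a distance of √(0.4² + 2.2²) ≈ 2.2.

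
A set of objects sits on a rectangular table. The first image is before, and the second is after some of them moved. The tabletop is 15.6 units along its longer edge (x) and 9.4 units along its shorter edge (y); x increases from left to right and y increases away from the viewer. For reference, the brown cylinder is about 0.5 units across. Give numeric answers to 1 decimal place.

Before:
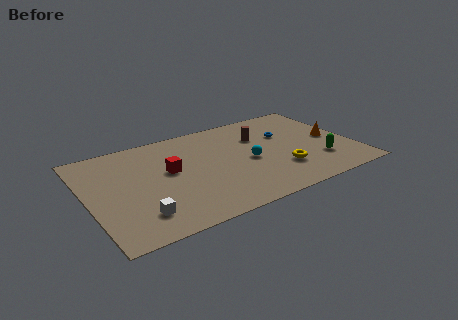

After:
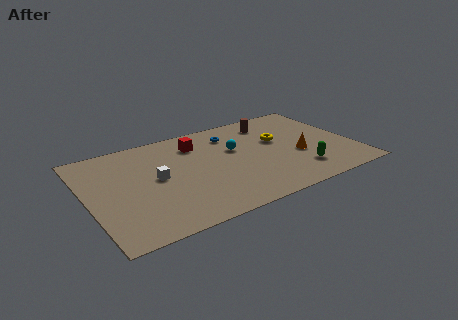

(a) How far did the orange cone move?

2.4

The orange cone was near (14.5, 4.6) before and (12.3, 3.7) after, so it travelled √(2.2² + 0.9²) ≈ 2.4 units.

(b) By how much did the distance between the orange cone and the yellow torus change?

-1.7

Before: roughly 3.9 units apart; after: 2.2. That's 1.7 units closer together.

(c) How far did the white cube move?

3.2

From (2.6, 2.0) to (4.0, 4.9), the white cube covered √(1.4² + 2.9²) ≈ 3.2 units.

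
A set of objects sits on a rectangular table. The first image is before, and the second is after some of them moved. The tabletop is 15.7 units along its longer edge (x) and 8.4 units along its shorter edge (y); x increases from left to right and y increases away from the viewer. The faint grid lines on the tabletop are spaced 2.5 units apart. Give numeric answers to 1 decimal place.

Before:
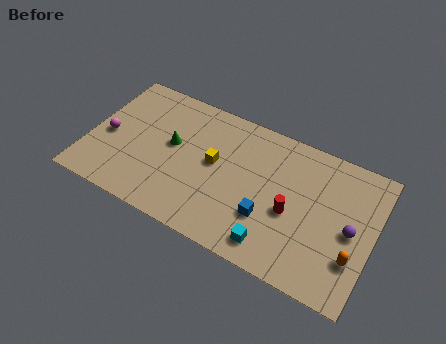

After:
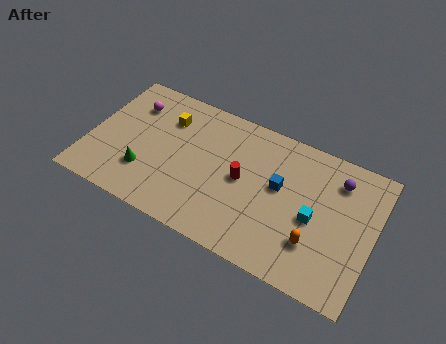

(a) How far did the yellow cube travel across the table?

3.3

From (6.9, 4.6) to (4.0, 6.2), the yellow cube covered √(2.9² + 1.6²) ≈ 3.3 units.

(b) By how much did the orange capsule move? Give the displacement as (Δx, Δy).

(-2.1, -0.1)

The orange capsule started near (14.8, 2.5) and ended near (12.7, 2.4).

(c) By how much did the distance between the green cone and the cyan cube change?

+2.3

The distance was about 7.0 in the first image and 9.3 in the second, so they moved 2.3 units further apart.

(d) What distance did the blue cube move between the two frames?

2.1

From (10.1, 2.7) to (10.5, 4.8), the blue cube covered √(0.4² + 2.1²) ≈ 2.1 units.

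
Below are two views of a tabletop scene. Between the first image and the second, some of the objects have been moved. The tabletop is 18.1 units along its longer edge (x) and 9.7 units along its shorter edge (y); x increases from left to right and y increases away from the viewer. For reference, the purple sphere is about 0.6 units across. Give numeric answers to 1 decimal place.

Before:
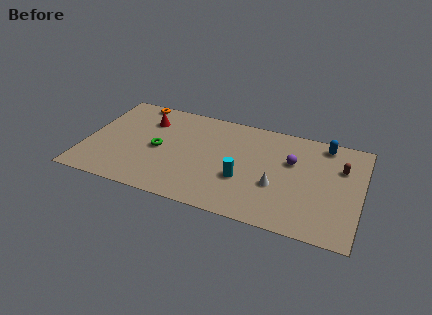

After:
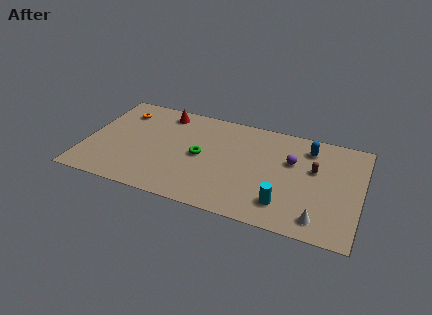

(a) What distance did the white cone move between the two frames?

3.6

From (12.7, 3.6) to (15.6, 1.5), the white cone covered √(2.9² + 2.1²) ≈ 3.6 units.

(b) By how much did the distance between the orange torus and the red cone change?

+0.9

They were about 2.0 units apart before and 2.9 after — 0.9 units further apart.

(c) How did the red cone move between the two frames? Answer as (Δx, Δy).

(1.0, 1.1)

From the two frames, the red cone sits at roughly (3.8, 7.2) before and (4.8, 8.3) after.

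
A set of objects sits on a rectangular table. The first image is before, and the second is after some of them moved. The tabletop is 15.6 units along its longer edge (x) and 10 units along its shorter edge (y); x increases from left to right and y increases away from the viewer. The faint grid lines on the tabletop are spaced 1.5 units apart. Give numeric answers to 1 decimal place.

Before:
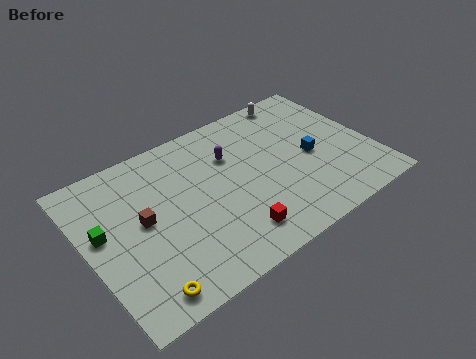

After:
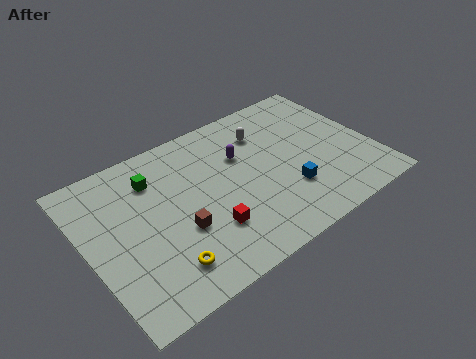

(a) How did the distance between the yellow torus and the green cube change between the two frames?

+0.9

They were about 4.7 units apart before and 5.6 after — 0.9 units further apart.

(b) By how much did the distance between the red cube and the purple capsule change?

-0.6

They were about 5.1 units apart before and 4.5 after — 0.6 units closer together.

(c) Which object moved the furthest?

the green cube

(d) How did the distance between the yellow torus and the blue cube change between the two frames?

-3.5

The distance was about 10.7 in the first image and 7.2 in the second, so they moved 3.5 units closer together.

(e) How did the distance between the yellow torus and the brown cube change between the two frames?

-2.1

The distance was about 4.2 in the first image and 2.1 in the second, so they moved 2.1 units closer together.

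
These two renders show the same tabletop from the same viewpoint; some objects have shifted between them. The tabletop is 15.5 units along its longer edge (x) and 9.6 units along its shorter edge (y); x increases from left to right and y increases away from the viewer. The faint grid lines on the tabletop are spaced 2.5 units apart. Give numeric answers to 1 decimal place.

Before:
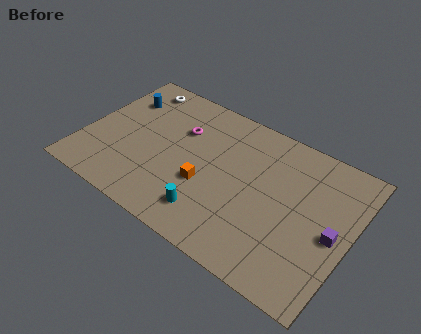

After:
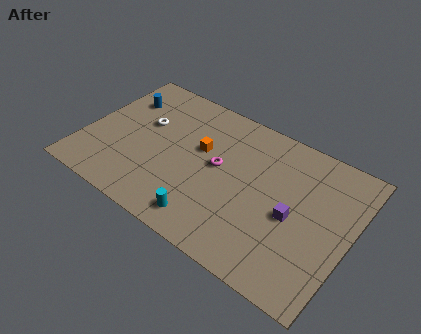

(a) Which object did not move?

the blue cylinder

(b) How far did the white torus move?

2.6

The white torus moved from about (2.2, 8.3) to (3.2, 5.9), a distance of √(1.0² + 2.4²) ≈ 2.6.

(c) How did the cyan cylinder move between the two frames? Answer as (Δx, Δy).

(-0.1, -0.5)

The cyan cylinder was at about (7.9, 1.9) and moved to about (7.8, 1.4).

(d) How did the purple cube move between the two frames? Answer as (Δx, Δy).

(-2.3, -0.1)

The purple cube started near (14.6, 4.4) and ended near (12.3, 4.3).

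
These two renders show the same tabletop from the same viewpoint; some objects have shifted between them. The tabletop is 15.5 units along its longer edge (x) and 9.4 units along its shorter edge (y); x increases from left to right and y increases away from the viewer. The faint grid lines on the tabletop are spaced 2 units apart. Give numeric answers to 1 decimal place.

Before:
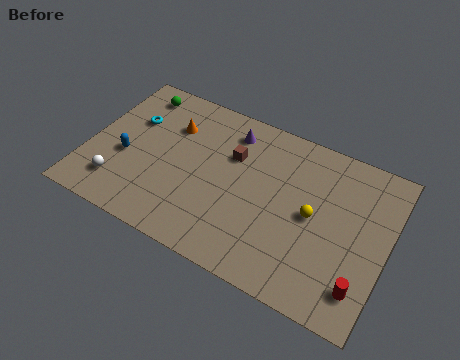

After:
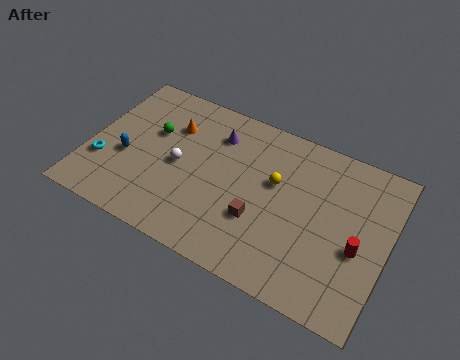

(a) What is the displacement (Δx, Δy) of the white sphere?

(2.8, 2.5)

The white sphere was at about (1.9, 2.0) and moved to about (4.7, 4.5).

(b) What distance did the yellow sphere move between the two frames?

2.3

The yellow sphere was near (11.7, 4.7) before and (9.6, 5.7) after, so it travelled √(2.1² + 1.0²) ≈ 2.3 units.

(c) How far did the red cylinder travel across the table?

2.0

The red cylinder moved from about (14.5, 1.9) to (14.1, 3.9), a distance of √(0.4² + 2.0²) ≈ 2.0.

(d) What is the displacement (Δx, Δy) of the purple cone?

(-0.7, -0.5)

The purple cone was at about (7.0, 7.7) and moved to about (6.3, 7.2).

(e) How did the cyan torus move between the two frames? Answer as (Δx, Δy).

(-1.1, -3.2)

The cyan torus was at about (2.0, 6.2) and moved to about (0.9, 3.0).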